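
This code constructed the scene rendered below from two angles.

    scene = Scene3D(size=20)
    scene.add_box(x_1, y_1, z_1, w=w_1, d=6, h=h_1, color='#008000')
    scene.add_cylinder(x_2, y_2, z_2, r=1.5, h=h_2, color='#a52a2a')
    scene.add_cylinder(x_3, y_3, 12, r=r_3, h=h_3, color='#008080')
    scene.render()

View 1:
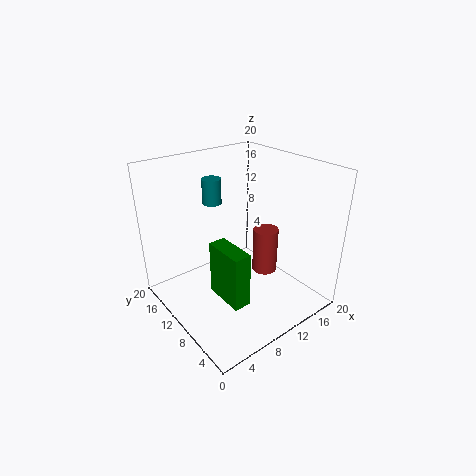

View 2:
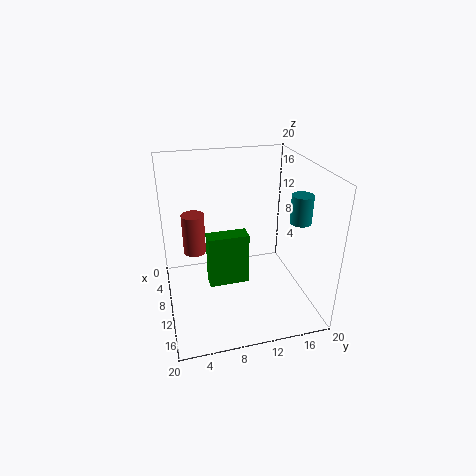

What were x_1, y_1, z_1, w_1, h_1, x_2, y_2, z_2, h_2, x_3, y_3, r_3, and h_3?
x_1 = 6.5; y_1 = 6; z_1 = 1.5; w_1 = 2.5; h_1 = 8; x_2 = 9.5; y_2 = 4; z_2 = 8.5; h_2 = 5.5; x_3 = 11.5; y_3 = 18.5; r_3 = 1.5; h_3 = 4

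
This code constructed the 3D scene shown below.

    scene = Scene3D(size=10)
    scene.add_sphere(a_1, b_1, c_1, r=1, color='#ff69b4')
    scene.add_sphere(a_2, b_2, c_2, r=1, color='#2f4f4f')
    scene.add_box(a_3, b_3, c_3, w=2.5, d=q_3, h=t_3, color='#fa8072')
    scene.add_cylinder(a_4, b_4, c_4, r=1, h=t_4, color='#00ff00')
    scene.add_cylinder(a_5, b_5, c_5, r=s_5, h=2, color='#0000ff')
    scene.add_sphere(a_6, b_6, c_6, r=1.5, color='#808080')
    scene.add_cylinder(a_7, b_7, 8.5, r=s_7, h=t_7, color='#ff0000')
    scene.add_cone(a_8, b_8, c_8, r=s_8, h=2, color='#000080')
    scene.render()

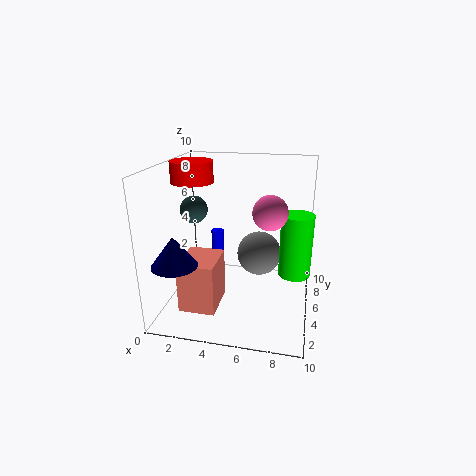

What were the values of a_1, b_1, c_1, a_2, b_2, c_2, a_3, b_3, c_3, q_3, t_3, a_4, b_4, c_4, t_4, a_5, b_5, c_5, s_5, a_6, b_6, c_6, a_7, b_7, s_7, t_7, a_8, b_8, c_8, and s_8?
a_1 = 7.5
b_1 = 2
c_1 = 8
a_2 = 1.5
b_2 = 6
c_2 = 6.5
a_3 = 1.5
b_3 = 2
c_3 = 0.5
q_3 = 3
t_3 = 3.5
a_4 = 9
b_4 = 3.5
c_4 = 3.5
t_4 = 4
a_5 = 2.5
b_5 = 8.5
c_5 = 2
s_5 = 0.5
a_6 = 6.5
b_6 = 5
c_6 = 4
a_7 = 1.5
b_7 = 6
s_7 = 1.5
t_7 = 1.5
a_8 = 1.5
b_8 = 2
c_8 = 4
s_8 = 1.5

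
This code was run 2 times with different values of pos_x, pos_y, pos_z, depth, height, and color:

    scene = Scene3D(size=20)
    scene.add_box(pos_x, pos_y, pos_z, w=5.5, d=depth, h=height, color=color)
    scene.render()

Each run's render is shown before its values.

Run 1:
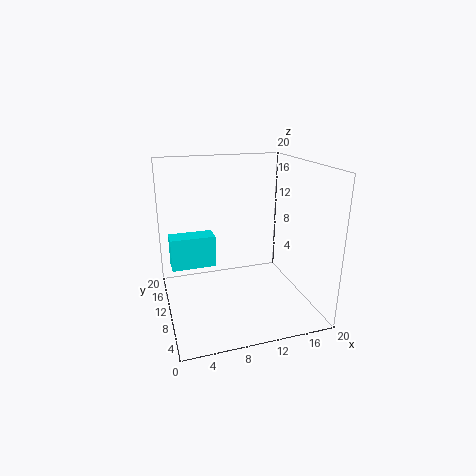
pos_x = 0.5
pos_y = 6.5
pos_z = 8
depth = 2.5
height = 4
color = 'cyan'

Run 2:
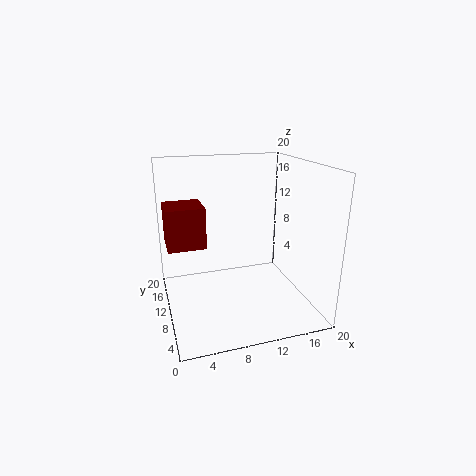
pos_x = 0.5
pos_y = 12
pos_z = 8
depth = 5.5
height = 6
color = 'maroon'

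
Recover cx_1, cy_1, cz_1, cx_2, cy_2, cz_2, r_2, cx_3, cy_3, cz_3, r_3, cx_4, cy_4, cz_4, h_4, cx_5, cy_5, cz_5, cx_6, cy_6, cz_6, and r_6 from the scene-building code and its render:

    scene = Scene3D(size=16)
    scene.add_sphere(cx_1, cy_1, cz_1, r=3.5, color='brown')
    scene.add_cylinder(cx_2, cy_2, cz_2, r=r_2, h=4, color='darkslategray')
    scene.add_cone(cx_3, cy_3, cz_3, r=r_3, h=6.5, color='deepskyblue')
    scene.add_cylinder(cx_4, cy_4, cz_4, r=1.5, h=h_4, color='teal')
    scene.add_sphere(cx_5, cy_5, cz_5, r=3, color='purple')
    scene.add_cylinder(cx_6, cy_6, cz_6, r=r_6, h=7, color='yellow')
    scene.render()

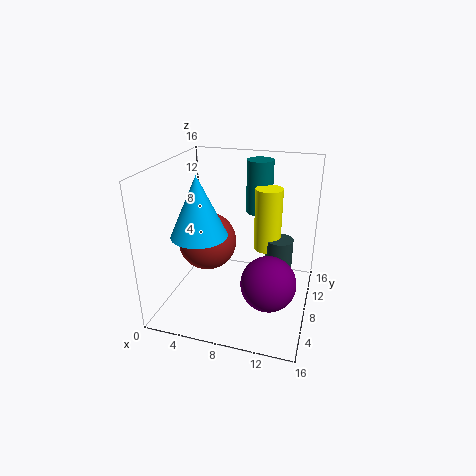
cx_1 = 3.5; cy_1 = 10; cz_1 = 6; cx_2 = 12.5; cy_2 = 9; cz_2 = 4; r_2 = 1.5; cx_3 = 4.5; cy_3 = 5.5; cz_3 = 9; r_3 = 3; cx_4 = 9.5; cy_4 = 11.5; cz_4 = 10; h_4 = 6; cx_5 = 12; cy_5 = 6; cz_5 = 4; cx_6 = 11; cy_6 = 9.5; cz_6 = 6.5; r_6 = 1.5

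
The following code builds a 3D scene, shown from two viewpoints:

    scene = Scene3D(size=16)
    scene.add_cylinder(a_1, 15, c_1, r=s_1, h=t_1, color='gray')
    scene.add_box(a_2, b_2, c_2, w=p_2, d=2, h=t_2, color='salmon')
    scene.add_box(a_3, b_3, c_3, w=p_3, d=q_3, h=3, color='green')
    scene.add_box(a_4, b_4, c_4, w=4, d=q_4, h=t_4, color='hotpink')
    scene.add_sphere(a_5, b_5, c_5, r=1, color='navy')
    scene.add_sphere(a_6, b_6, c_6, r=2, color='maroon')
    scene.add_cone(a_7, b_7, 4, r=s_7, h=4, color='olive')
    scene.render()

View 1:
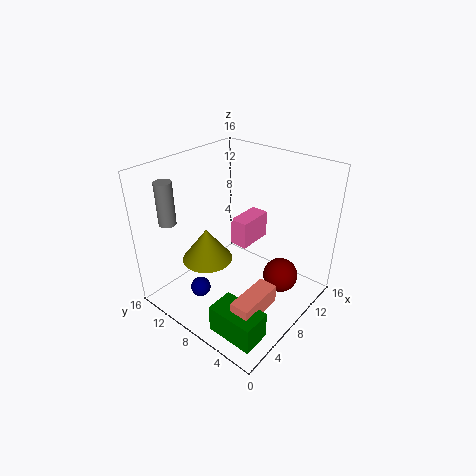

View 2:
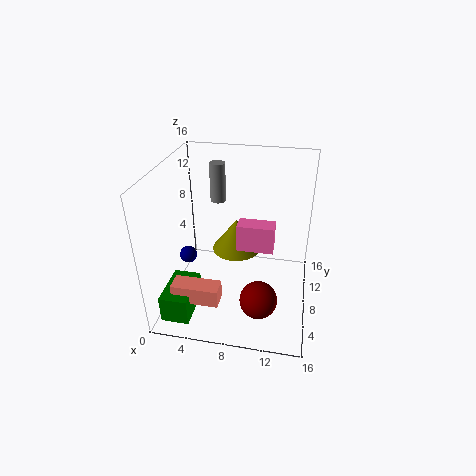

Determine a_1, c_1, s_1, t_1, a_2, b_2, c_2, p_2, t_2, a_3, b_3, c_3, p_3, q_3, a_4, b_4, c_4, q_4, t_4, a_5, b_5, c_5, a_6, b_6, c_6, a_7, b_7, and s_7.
a_1 = 4, c_1 = 9, s_1 = 1, t_1 = 5, a_2 = 2, b_2 = 2, c_2 = 3, p_2 = 5, t_2 = 2, a_3 = 1, b_3 = 1, c_3 = 1, p_3 = 3, q_3 = 5, a_4 = 8, b_4 = 7, c_4 = 7, q_4 = 2, t_4 = 3, a_5 = 2, b_5 = 8, c_5 = 5, a_6 = 11, b_6 = 4, c_6 = 3, a_7 = 7, b_7 = 12, s_7 = 3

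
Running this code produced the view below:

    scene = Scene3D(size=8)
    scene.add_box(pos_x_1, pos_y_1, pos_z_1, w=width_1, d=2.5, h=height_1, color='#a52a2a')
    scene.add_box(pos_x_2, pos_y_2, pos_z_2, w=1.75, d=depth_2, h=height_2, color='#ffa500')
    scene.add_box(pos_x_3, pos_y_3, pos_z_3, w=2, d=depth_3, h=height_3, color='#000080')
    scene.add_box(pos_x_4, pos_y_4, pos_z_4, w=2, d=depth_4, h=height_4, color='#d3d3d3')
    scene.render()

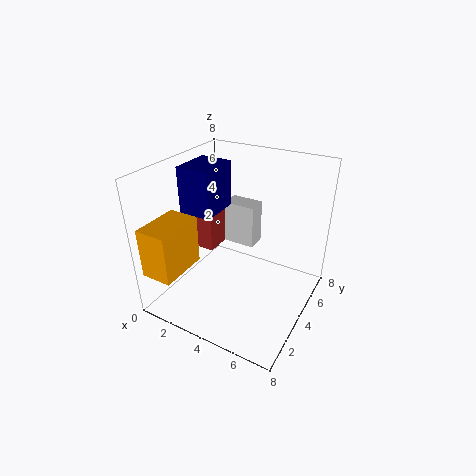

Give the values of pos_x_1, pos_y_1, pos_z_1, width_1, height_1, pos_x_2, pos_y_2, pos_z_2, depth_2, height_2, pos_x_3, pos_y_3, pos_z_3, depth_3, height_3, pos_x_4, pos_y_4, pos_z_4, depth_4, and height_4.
pos_x_1 = 0.25
pos_y_1 = 5
pos_z_1 = 1.75
width_1 = 1.25
height_1 = 3.25
pos_x_2 = 0.25
pos_y_2 = 0.25
pos_z_2 = 2.5
depth_2 = 2.75
height_2 = 2.75
pos_x_3 = 0.25
pos_y_3 = 3.75
pos_z_3 = 4.75
depth_3 = 2.5
height_3 = 2.75
pos_x_4 = 1.75
pos_y_4 = 6.25
pos_z_4 = 2
depth_4 = 1.25
height_4 = 2.75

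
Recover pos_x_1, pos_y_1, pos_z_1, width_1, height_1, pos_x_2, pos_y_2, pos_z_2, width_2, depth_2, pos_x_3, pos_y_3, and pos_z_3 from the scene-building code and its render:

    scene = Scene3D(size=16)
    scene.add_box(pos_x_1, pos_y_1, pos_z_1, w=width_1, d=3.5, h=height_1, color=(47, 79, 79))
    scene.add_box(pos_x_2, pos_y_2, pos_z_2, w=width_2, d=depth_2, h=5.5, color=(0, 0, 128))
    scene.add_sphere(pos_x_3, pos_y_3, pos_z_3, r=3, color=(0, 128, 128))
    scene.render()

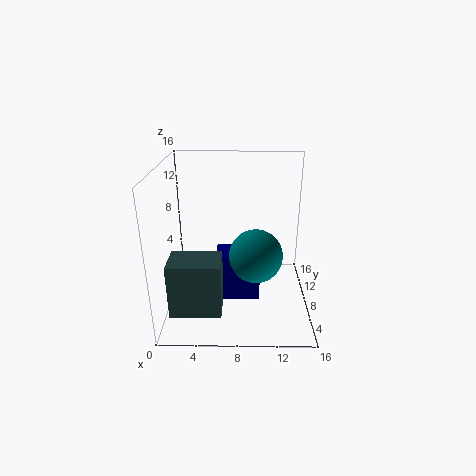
pos_x_1 = 1.5
pos_y_1 = 0.5
pos_z_1 = 3
width_1 = 5
height_1 = 5.5
pos_x_2 = 5.5
pos_y_2 = 7
pos_z_2 = 0.5
width_2 = 5
depth_2 = 3.5
pos_x_3 = 10
pos_y_3 = 7.5
pos_z_3 = 6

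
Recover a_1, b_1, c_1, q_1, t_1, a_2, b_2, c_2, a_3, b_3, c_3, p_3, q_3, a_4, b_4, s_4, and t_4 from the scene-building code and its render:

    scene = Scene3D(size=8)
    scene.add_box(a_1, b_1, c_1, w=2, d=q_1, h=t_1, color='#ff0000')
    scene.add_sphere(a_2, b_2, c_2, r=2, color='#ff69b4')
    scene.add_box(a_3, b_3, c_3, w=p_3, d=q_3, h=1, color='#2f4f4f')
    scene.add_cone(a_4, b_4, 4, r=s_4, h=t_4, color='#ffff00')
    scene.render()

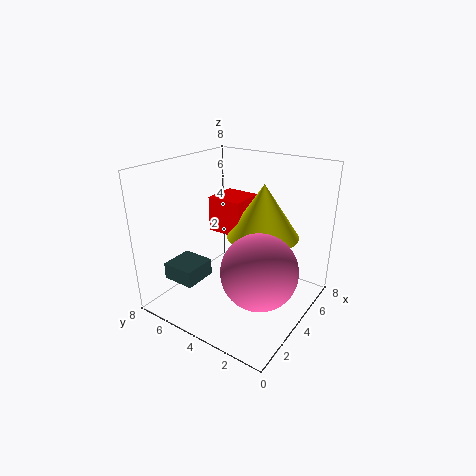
a_1 = 4; b_1 = 4; c_1 = 4; q_1 = 2; t_1 = 2; a_2 = 3; b_2 = 2; c_2 = 3; a_3 = 2; b_3 = 6; c_3 = 1; p_3 = 2; q_3 = 2; a_4 = 5; b_4 = 3; s_4 = 2; t_4 = 3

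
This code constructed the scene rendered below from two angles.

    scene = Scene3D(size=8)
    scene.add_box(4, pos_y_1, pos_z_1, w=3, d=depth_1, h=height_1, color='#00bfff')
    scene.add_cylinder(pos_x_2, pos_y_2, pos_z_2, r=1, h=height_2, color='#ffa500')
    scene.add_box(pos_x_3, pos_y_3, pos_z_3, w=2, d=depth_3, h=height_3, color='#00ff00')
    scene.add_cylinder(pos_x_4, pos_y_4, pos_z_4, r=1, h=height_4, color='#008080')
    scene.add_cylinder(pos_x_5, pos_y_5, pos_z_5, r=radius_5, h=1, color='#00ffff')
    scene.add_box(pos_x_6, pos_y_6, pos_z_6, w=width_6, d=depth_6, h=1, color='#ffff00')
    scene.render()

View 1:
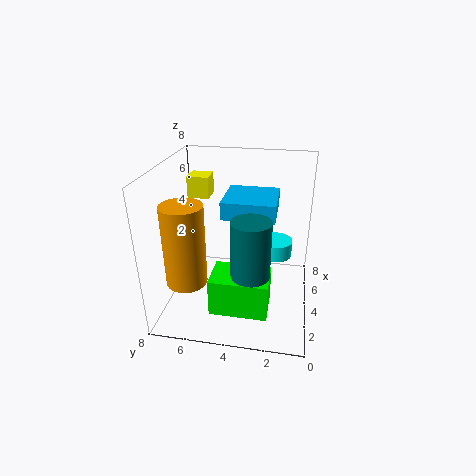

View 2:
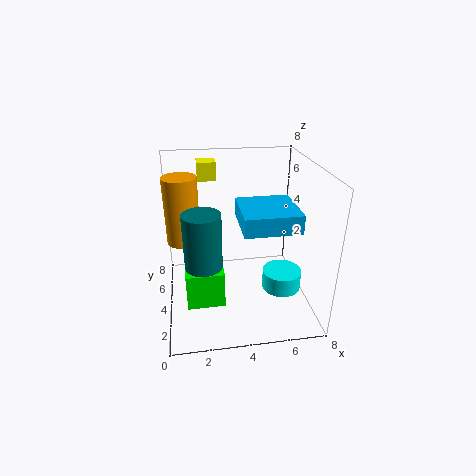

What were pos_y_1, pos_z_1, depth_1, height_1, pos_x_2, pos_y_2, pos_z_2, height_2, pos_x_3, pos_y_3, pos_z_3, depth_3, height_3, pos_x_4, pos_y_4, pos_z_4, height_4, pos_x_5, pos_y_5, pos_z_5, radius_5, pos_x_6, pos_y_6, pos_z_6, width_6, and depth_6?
pos_y_1 = 2
pos_z_1 = 5
depth_1 = 3
height_1 = 1
pos_x_2 = 1
pos_y_2 = 6
pos_z_2 = 3
height_2 = 4
pos_x_3 = 1
pos_y_3 = 2
pos_z_3 = 1
depth_3 = 3
height_3 = 2
pos_x_4 = 2
pos_y_4 = 3
pos_z_4 = 3
height_4 = 3
pos_x_5 = 6
pos_y_5 = 2
pos_z_5 = 2
radius_5 = 1
pos_x_6 = 2
pos_y_6 = 5
pos_z_6 = 7
width_6 = 1
depth_6 = 1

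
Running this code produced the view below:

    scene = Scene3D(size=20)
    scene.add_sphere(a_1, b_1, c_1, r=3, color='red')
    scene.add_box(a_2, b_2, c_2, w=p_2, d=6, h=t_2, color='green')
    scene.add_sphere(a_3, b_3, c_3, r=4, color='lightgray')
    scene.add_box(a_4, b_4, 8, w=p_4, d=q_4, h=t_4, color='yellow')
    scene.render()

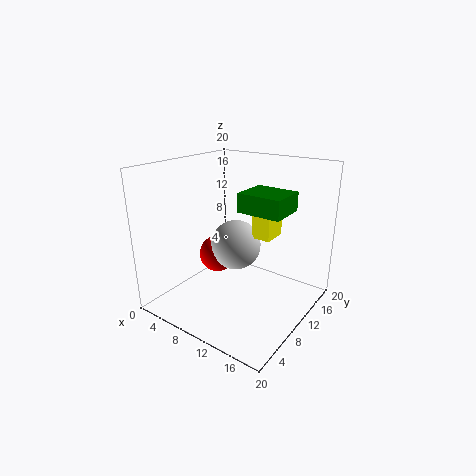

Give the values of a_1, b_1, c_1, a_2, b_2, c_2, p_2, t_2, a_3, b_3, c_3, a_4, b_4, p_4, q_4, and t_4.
a_1 = 3
b_1 = 14
c_1 = 4
a_2 = 7
b_2 = 14
c_2 = 12
p_2 = 7
t_2 = 3
a_3 = 6
b_3 = 15
c_3 = 6
a_4 = 9
b_4 = 15
p_4 = 3
q_4 = 4
t_4 = 6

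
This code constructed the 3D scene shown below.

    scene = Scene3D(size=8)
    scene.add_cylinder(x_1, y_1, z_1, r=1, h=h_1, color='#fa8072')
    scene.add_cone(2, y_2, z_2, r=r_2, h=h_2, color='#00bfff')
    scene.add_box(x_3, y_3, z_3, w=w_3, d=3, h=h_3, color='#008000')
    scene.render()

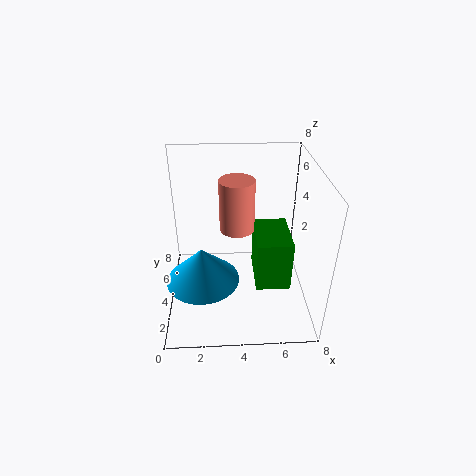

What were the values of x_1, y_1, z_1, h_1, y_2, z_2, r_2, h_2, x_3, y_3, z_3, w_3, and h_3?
x_1 = 4; y_1 = 5; z_1 = 4; h_1 = 3; y_2 = 3; z_2 = 2; r_2 = 2; h_2 = 2; x_3 = 5; y_3 = 3; z_3 = 1; w_3 = 2; h_3 = 3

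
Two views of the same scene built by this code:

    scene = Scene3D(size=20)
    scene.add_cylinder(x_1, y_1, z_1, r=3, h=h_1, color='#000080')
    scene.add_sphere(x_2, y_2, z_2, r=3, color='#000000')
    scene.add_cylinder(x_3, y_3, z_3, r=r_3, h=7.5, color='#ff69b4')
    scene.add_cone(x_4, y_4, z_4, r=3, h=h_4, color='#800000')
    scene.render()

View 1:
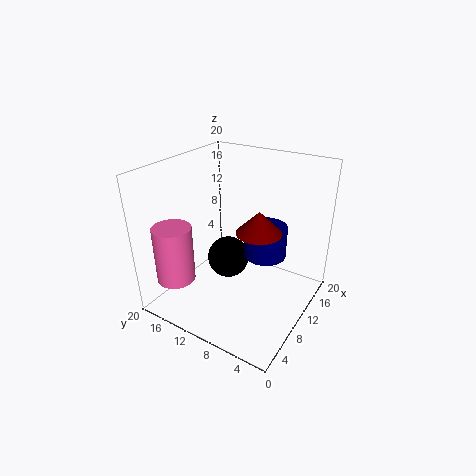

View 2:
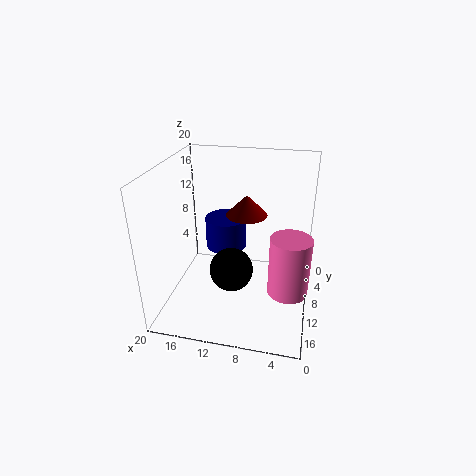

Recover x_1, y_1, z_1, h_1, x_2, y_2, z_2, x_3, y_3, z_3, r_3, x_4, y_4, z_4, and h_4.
x_1 = 12.5; y_1 = 7; z_1 = 7; h_1 = 4.5; x_2 = 10.5; y_2 = 12; z_2 = 6; x_3 = 2.5; y_3 = 15; z_3 = 6; r_3 = 2.5; x_4 = 9.5; y_4 = 6.5; z_4 = 12; h_4 = 3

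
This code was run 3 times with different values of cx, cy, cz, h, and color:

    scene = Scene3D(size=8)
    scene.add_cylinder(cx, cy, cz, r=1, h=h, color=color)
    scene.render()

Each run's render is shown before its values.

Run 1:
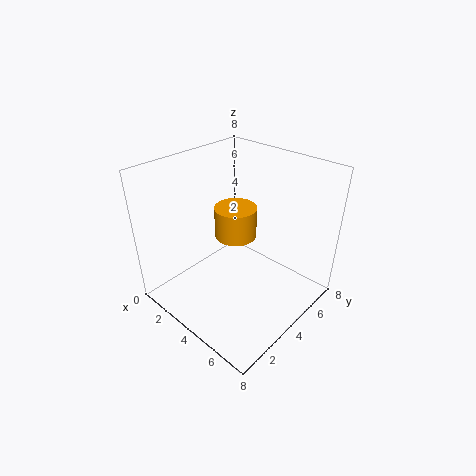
cx = 5
cy = 2.75
cz = 5.25
h = 1.5
color = 'orange'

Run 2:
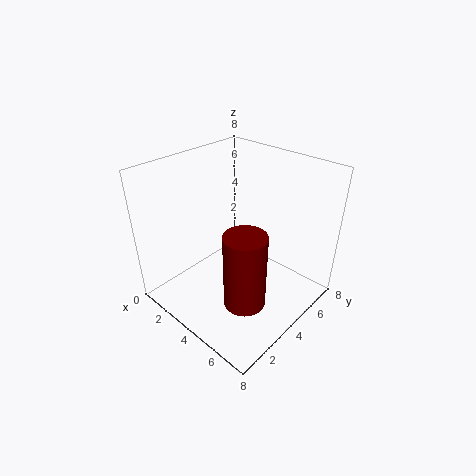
cx = 6.5
cy = 1.75
cz = 2.5
h = 3.75
color = 'maroon'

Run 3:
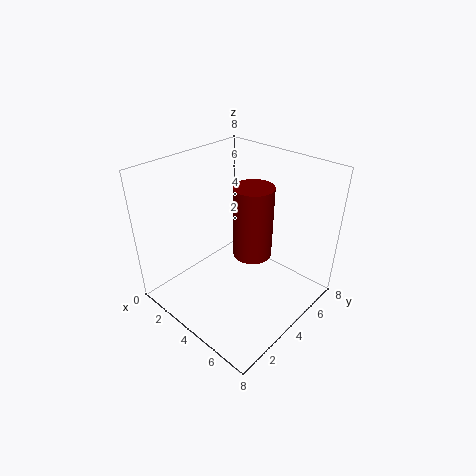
cx = 5.25
cy = 3.75
cz = 3.75
h = 3.75
color = 'maroon'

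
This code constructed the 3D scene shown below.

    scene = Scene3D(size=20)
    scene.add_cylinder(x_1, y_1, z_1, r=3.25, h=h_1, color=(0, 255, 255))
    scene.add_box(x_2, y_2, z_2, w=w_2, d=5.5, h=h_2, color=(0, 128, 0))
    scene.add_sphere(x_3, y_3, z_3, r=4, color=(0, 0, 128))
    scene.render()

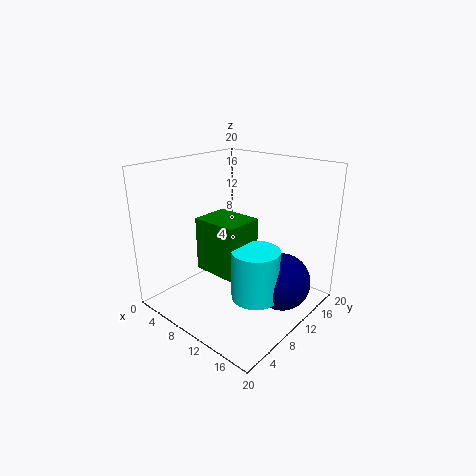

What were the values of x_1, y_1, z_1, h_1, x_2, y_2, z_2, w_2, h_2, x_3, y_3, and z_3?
x_1 = 13.75; y_1 = 9.25; z_1 = 2.5; h_1 = 7; x_2 = 4.75; y_2 = 7; z_2 = 4.75; w_2 = 6.75; h_2 = 7.75; x_3 = 15.75; y_3 = 12.75; z_3 = 4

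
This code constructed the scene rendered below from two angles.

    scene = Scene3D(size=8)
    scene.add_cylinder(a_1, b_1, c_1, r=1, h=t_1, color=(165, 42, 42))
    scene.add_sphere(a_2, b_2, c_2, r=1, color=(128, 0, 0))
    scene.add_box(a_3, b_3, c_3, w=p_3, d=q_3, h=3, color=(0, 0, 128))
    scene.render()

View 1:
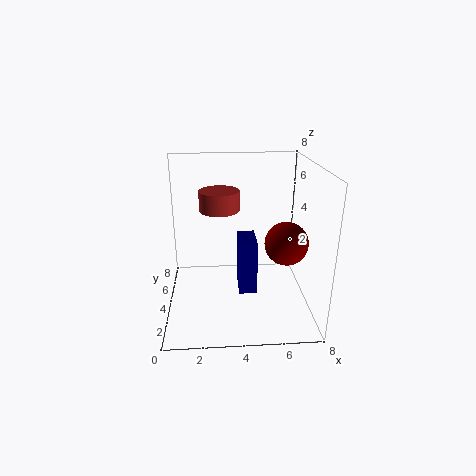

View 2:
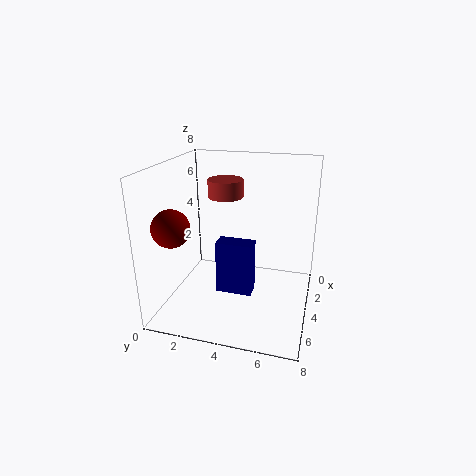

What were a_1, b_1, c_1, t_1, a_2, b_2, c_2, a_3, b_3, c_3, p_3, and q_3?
a_1 = 3
b_1 = 3
c_1 = 6
t_1 = 1
a_2 = 6
b_2 = 1
c_2 = 5
a_3 = 4
b_3 = 3
c_3 = 1
p_3 = 1
q_3 = 2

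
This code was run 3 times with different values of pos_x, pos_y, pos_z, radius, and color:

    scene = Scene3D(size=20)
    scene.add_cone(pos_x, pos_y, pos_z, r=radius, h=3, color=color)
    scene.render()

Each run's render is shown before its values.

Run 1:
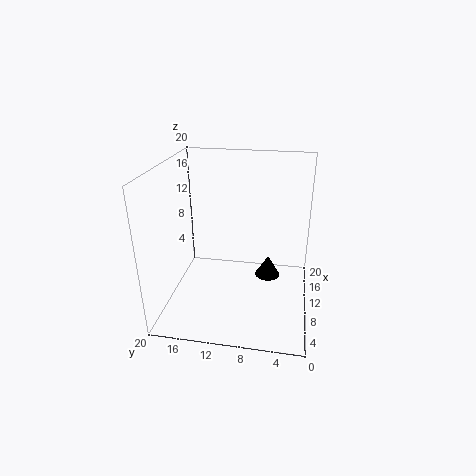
pos_x = 10.5, pos_y = 5.75, pos_z = 4.25, radius = 1.75, color = 'black'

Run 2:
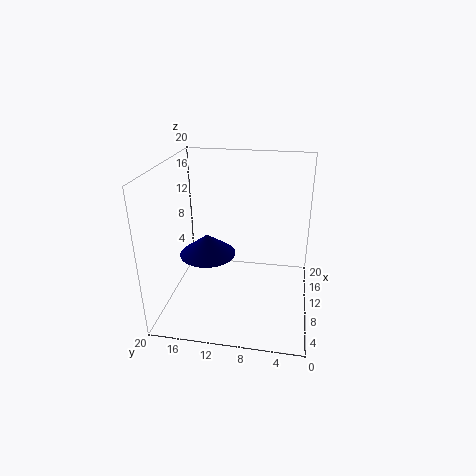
pos_x = 10.25, pos_y = 14.5, pos_z = 7, radius = 4, color = 'navy'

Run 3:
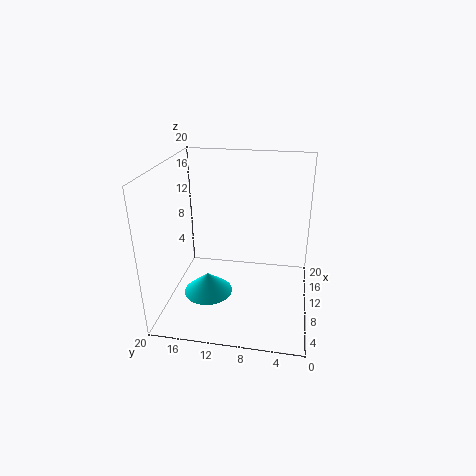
pos_x = 8.75, pos_y = 14.25, pos_z = 1.5, radius = 3.5, color = 'cyan'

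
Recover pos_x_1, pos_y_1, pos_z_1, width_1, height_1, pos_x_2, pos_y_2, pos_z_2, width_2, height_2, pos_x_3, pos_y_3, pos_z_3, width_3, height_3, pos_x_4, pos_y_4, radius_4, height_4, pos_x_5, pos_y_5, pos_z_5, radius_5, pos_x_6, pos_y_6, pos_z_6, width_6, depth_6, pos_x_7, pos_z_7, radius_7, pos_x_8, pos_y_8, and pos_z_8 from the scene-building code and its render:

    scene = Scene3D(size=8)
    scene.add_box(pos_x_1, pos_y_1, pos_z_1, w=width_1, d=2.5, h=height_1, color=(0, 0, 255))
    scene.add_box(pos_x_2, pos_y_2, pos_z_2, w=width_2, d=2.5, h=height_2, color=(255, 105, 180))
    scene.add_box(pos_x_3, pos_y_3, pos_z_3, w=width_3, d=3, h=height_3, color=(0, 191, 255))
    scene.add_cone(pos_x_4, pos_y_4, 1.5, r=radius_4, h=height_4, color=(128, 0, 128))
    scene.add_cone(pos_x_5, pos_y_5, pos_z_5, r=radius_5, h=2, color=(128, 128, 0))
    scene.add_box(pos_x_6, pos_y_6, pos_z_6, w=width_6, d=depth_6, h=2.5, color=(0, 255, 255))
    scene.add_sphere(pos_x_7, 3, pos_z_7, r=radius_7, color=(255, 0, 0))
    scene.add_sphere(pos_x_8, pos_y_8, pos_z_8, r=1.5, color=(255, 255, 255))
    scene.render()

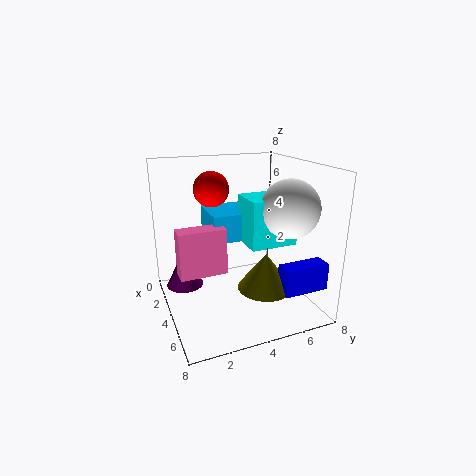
pos_x_1 = 6; pos_y_1 = 5.5; pos_z_1 = 1.5; width_1 = 1; height_1 = 1.5; pos_x_2 = 4; pos_y_2 = 0.5; pos_z_2 = 2.5; width_2 = 1; height_2 = 2.5; pos_x_3 = 2; pos_y_3 = 2.5; pos_z_3 = 4; width_3 = 2.5; height_3 = 1.5; pos_x_4 = 3.5; pos_y_4 = 1; radius_4 = 1; height_4 = 2; pos_x_5 = 5.5; pos_y_5 = 5; pos_z_5 = 1.5; radius_5 = 1.5; pos_x_6 = 4; pos_y_6 = 4; pos_z_6 = 4; width_6 = 2; depth_6 = 2.5; pos_x_7 = 2.5; pos_z_7 = 6.5; radius_7 = 1; pos_x_8 = 6; pos_y_8 = 6; pos_z_8 = 6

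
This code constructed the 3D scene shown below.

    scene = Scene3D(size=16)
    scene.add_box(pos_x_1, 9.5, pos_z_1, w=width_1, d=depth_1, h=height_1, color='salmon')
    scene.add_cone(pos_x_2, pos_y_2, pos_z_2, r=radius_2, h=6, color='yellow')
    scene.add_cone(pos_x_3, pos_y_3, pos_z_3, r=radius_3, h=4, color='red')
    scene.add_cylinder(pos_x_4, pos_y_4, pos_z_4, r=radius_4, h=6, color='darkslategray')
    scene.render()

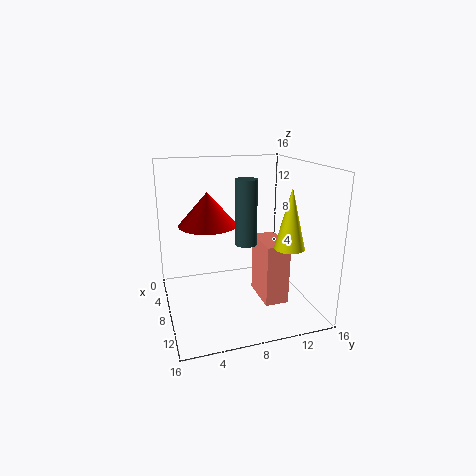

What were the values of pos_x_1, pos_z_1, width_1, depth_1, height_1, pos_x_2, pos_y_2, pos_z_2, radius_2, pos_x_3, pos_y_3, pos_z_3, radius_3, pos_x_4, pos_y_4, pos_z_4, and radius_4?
pos_x_1 = 8.5
pos_z_1 = 2
width_1 = 4.5
depth_1 = 2.5
height_1 = 6.5
pos_x_2 = 13.5
pos_y_2 = 11.5
pos_z_2 = 8.5
radius_2 = 1.5
pos_x_3 = 4
pos_y_3 = 5.5
pos_z_3 = 8.5
radius_3 = 3.5
pos_x_4 = 13.5
pos_y_4 = 7
pos_z_4 = 9.5
radius_4 = 1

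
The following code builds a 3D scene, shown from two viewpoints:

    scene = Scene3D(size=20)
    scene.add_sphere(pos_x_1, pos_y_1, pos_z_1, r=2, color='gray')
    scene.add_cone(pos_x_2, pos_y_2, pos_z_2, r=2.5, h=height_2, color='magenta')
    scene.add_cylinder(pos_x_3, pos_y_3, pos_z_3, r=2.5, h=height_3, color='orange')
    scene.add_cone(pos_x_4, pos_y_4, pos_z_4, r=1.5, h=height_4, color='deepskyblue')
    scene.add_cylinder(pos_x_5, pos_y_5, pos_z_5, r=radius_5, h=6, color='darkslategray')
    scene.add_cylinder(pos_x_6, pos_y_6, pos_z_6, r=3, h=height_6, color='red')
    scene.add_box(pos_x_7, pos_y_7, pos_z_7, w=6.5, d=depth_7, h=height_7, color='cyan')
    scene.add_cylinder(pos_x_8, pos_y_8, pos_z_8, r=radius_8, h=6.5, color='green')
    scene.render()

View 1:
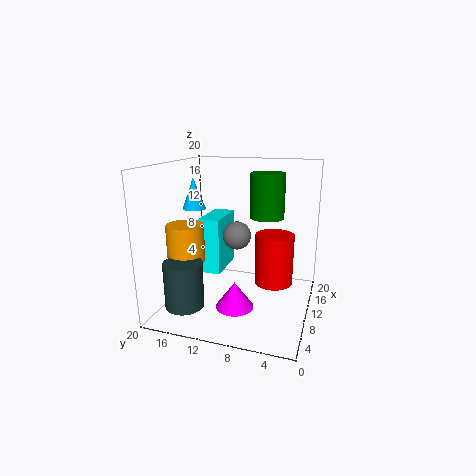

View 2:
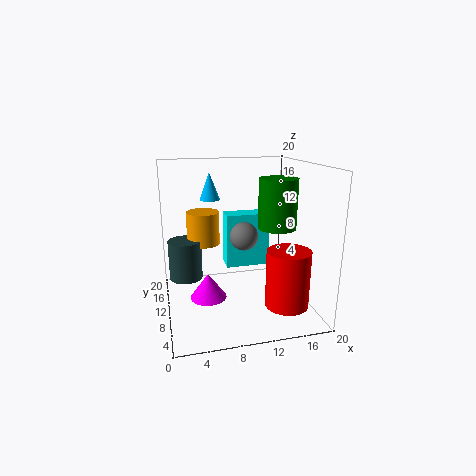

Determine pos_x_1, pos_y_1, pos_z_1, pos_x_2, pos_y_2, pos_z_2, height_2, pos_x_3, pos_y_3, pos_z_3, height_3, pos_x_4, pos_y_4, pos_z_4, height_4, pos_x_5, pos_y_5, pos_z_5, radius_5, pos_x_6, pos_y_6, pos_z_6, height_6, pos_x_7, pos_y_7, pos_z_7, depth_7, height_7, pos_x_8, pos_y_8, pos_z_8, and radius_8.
pos_x_1 = 11, pos_y_1 = 10.5, pos_z_1 = 10, pos_x_2 = 5.5, pos_y_2 = 9, pos_z_2 = 2, height_2 = 3.5, pos_x_3 = 6, pos_y_3 = 16, pos_z_3 = 7.5, height_3 = 5, pos_x_4 = 7, pos_y_4 = 15, pos_z_4 = 14.5, height_4 = 4, pos_x_5 = 3, pos_y_5 = 15, pos_z_5 = 2.5, radius_5 = 2.5, pos_x_6 = 16, pos_y_6 = 6, pos_z_6 = 1, height_6 = 8, pos_x_7 = 9, pos_y_7 = 12.5, pos_z_7 = 4.5, depth_7 = 3, height_7 = 8, pos_x_8 = 14.5, pos_y_8 = 7, pos_z_8 = 12, radius_8 = 2.5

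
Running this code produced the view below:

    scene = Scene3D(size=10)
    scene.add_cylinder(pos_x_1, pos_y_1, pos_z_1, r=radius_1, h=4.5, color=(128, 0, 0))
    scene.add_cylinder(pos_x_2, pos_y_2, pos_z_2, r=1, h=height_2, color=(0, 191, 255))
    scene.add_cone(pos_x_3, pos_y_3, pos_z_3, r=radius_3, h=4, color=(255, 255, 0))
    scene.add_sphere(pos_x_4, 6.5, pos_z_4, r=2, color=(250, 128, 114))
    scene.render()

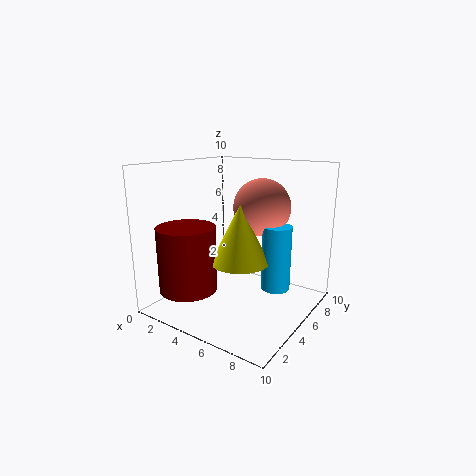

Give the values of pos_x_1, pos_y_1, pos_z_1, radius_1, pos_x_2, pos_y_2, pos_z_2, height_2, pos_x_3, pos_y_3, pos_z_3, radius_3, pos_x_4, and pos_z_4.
pos_x_1 = 2.5; pos_y_1 = 2.5; pos_z_1 = 1.5; radius_1 = 2; pos_x_2 = 7.5; pos_y_2 = 6; pos_z_2 = 1.5; height_2 = 4.5; pos_x_3 = 5.5; pos_y_3 = 4.5; pos_z_3 = 3.5; radius_3 = 2; pos_x_4 = 6; pos_z_4 = 7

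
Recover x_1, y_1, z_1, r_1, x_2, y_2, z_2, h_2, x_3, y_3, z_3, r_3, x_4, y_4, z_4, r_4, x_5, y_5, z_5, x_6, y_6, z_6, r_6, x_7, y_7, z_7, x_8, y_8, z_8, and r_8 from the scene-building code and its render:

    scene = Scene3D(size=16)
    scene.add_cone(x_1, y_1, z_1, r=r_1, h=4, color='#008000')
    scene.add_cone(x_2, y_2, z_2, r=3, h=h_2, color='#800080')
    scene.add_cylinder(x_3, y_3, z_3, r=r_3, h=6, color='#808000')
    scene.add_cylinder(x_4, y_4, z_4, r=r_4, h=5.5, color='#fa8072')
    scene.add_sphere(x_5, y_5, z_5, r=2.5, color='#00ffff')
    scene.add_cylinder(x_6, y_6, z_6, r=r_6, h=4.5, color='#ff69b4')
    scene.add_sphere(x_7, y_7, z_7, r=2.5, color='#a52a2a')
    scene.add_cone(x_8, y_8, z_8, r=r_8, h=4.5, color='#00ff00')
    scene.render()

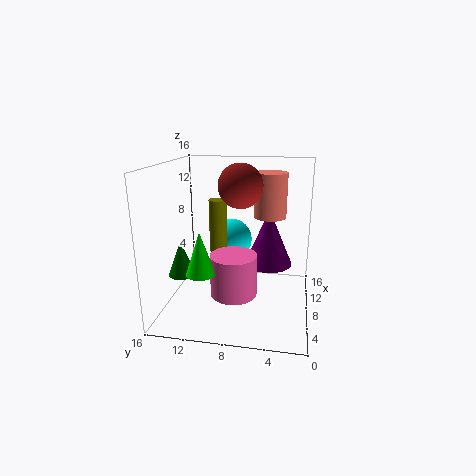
x_1 = 6
y_1 = 14
z_1 = 4
r_1 = 1.5
x_2 = 13
y_2 = 5
z_2 = 3
h_2 = 7
x_3 = 9
y_3 = 10.5
z_3 = 6
r_3 = 1
x_4 = 13.5
y_4 = 5
z_4 = 9
r_4 = 2
x_5 = 11.5
y_5 = 9.5
z_5 = 6.5
x_6 = 5.5
y_6 = 8
z_6 = 2.5
r_6 = 2.5
x_7 = 9.5
y_7 = 8
z_7 = 13.5
x_8 = 3.5
y_8 = 11
z_8 = 5.5
r_8 = 1.5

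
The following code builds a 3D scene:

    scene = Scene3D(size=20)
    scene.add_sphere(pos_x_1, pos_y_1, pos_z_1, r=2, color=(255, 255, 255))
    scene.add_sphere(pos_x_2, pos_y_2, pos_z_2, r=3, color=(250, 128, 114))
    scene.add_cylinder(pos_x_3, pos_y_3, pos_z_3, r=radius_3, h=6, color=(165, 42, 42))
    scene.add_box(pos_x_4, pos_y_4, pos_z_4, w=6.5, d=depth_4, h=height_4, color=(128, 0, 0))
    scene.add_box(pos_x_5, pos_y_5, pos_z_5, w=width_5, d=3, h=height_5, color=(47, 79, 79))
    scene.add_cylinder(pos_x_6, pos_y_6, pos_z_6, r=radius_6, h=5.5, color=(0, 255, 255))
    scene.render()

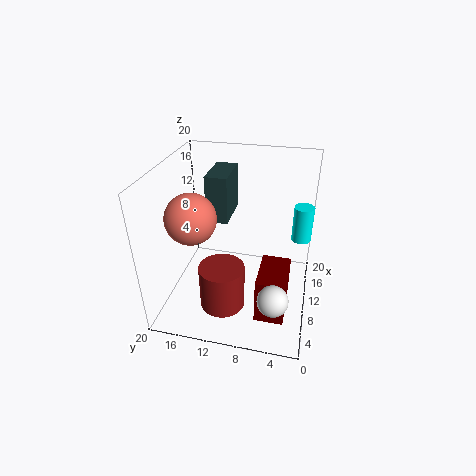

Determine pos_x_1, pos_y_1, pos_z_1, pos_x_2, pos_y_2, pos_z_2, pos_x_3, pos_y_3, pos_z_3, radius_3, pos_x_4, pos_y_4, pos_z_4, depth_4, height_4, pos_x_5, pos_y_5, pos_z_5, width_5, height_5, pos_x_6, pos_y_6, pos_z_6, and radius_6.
pos_x_1 = 3.5
pos_y_1 = 4
pos_z_1 = 5.5
pos_x_2 = 3.5
pos_y_2 = 14
pos_z_2 = 16
pos_x_3 = 5
pos_y_3 = 11
pos_z_3 = 2.5
radius_3 = 3
pos_x_4 = 4.5
pos_y_4 = 2.5
pos_z_4 = 0.5
depth_4 = 4
height_4 = 6.5
pos_x_5 = 10
pos_y_5 = 11.5
pos_z_5 = 12
width_5 = 6
height_5 = 6.5
pos_x_6 = 16.5
pos_y_6 = 1.5
pos_z_6 = 7
radius_6 = 1.5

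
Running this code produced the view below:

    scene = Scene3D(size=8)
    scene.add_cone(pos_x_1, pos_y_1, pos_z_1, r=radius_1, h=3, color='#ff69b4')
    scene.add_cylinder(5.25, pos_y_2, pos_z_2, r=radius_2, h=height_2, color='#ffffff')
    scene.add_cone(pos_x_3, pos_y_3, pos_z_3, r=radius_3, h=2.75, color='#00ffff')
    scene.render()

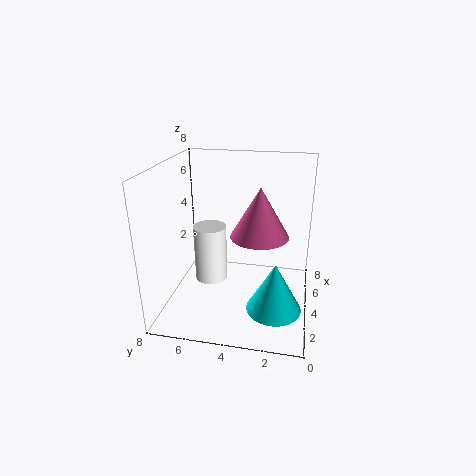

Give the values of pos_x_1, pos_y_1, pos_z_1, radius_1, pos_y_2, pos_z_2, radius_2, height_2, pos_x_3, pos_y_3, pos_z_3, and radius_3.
pos_x_1 = 5.5
pos_y_1 = 3
pos_z_1 = 3.5
radius_1 = 1.75
pos_y_2 = 6
pos_z_2 = 0.5
radius_2 = 1
height_2 = 3.5
pos_x_3 = 2.75
pos_y_3 = 1.75
pos_z_3 = 0.5
radius_3 = 1.5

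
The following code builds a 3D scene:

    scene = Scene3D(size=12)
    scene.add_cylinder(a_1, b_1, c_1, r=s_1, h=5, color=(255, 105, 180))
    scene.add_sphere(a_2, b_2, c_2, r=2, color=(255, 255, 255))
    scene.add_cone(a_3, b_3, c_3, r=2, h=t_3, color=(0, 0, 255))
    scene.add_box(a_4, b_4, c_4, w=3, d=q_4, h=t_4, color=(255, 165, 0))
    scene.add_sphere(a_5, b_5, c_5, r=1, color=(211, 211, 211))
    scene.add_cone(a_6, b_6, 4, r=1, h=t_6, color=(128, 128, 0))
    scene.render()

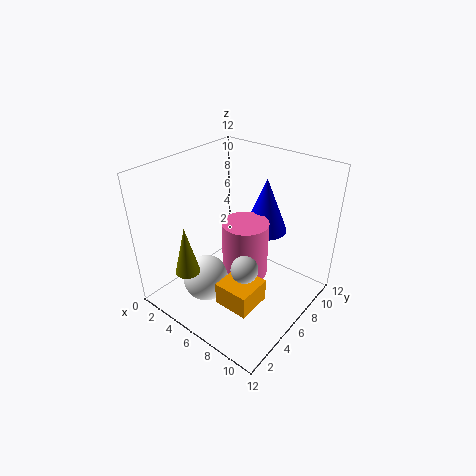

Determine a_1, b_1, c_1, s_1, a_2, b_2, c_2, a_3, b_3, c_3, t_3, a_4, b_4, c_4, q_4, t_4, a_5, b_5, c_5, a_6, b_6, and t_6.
a_1 = 6; b_1 = 7; c_1 = 2; s_1 = 2; a_2 = 4; b_2 = 4; c_2 = 2; a_3 = 6; b_3 = 10; c_3 = 5; t_3 = 5; a_4 = 6; b_4 = 3; c_4 = 1; q_4 = 3; t_4 = 2; a_5 = 9; b_5 = 3; c_5 = 6; a_6 = 4; b_6 = 2; t_6 = 4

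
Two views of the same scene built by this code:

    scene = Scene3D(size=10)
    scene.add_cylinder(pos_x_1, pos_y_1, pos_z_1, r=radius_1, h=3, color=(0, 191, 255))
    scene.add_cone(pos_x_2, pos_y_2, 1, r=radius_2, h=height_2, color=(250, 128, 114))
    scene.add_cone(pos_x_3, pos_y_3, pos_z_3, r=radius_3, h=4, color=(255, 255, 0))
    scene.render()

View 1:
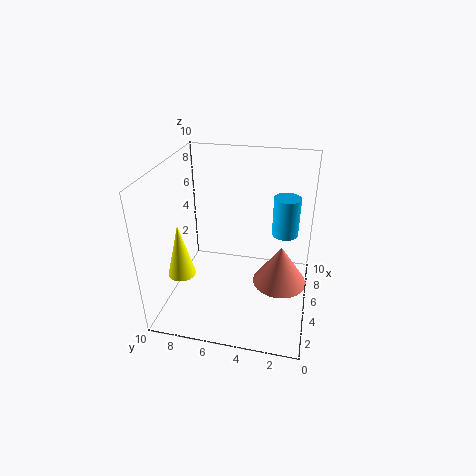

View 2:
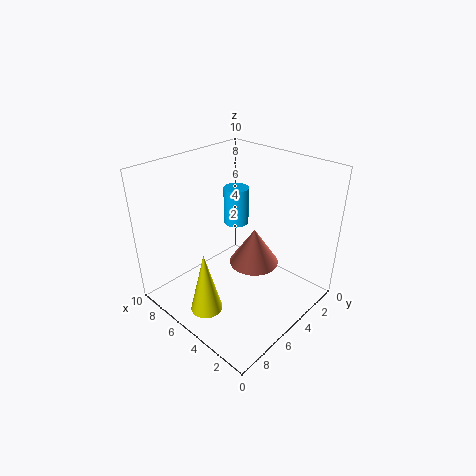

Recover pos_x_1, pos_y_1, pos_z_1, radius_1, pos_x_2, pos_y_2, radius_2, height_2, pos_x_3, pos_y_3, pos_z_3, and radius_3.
pos_x_1 = 8; pos_y_1 = 2; pos_z_1 = 4; radius_1 = 1; pos_x_2 = 6; pos_y_2 = 2; radius_2 = 2; height_2 = 3; pos_x_3 = 4; pos_y_3 = 9; pos_z_3 = 2; radius_3 = 1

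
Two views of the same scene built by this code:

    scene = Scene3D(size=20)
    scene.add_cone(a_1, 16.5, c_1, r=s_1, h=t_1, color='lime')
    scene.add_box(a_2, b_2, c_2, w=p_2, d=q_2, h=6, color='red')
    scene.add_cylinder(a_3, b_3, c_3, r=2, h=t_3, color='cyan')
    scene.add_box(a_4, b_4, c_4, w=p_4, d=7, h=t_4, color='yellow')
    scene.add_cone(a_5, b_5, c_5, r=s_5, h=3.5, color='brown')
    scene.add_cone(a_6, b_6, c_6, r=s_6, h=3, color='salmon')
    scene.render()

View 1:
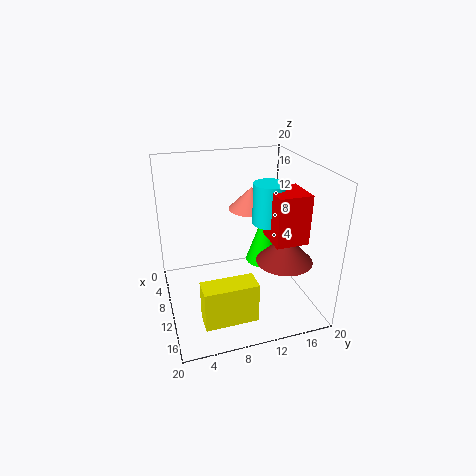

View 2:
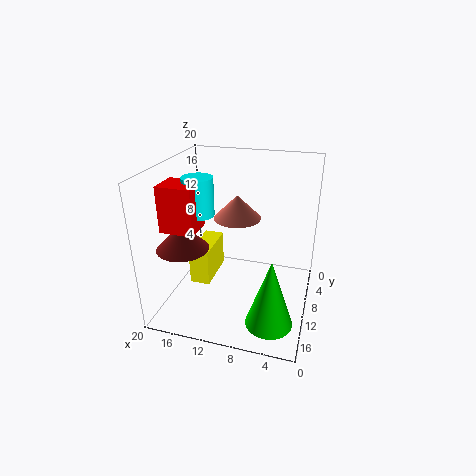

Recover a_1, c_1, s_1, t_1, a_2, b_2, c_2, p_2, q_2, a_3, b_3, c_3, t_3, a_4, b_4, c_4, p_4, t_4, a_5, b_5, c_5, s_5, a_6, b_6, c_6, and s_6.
a_1 = 4
c_1 = 2
s_1 = 3
t_1 = 9
a_2 = 14
b_2 = 12
c_2 = 12.5
p_2 = 4.5
q_2 = 4
a_3 = 14.5
b_3 = 12.5
c_3 = 14
t_3 = 5
a_4 = 14.5
b_4 = 3.5
c_4 = 1.5
p_4 = 3
t_4 = 5.5
a_5 = 16.5
b_5 = 14
c_5 = 9.5
s_5 = 3.5
a_6 = 9.5
b_6 = 12
c_6 = 14
s_6 = 3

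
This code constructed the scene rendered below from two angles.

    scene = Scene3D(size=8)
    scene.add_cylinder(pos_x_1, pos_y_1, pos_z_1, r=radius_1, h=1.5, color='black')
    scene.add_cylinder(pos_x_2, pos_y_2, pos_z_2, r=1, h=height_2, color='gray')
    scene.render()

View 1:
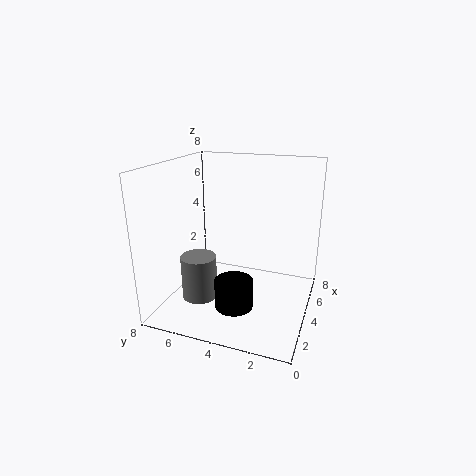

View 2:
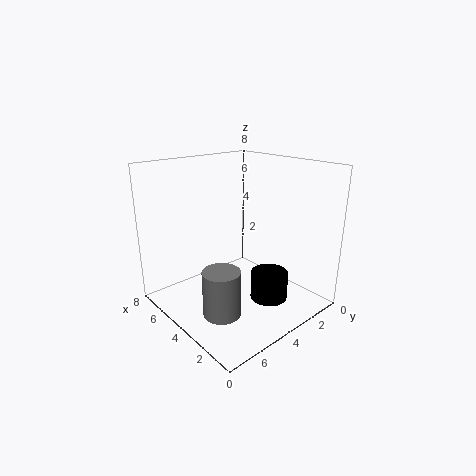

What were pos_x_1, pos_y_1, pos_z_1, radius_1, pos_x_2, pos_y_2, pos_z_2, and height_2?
pos_x_1 = 2; pos_y_1 = 3.5; pos_z_1 = 1; radius_1 = 1; pos_x_2 = 3; pos_y_2 = 6; pos_z_2 = 0.5; height_2 = 2.5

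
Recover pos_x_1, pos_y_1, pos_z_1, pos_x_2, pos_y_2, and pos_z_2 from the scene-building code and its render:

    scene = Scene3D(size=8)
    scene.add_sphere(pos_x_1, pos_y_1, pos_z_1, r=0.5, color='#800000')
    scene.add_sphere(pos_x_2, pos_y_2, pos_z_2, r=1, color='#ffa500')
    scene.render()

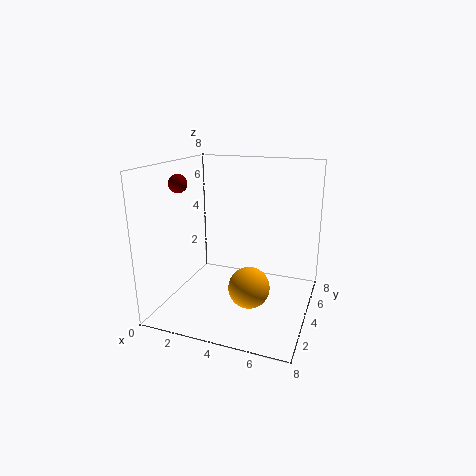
pos_x_1 = 1
pos_y_1 = 3
pos_z_1 = 7
pos_x_2 = 5.5
pos_y_2 = 1.5
pos_z_2 = 2.5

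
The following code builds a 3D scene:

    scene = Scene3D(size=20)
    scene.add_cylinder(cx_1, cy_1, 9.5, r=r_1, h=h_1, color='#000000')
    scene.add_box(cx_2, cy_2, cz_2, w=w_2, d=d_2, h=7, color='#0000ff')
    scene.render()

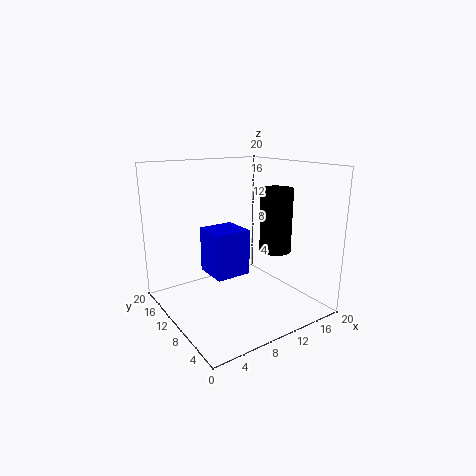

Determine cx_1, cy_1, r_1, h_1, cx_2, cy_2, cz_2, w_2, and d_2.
cx_1 = 12
cy_1 = 4.5
r_1 = 2
h_1 = 8
cx_2 = 8
cy_2 = 12
cz_2 = 3
w_2 = 5.5
d_2 = 5.5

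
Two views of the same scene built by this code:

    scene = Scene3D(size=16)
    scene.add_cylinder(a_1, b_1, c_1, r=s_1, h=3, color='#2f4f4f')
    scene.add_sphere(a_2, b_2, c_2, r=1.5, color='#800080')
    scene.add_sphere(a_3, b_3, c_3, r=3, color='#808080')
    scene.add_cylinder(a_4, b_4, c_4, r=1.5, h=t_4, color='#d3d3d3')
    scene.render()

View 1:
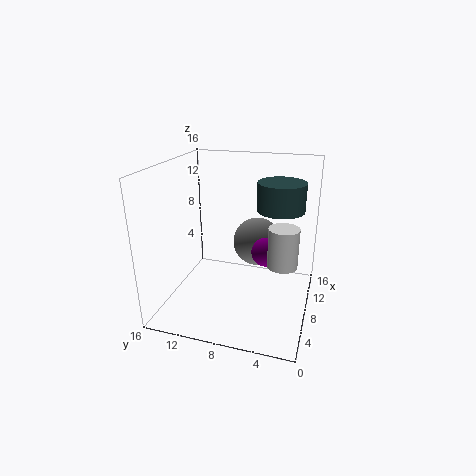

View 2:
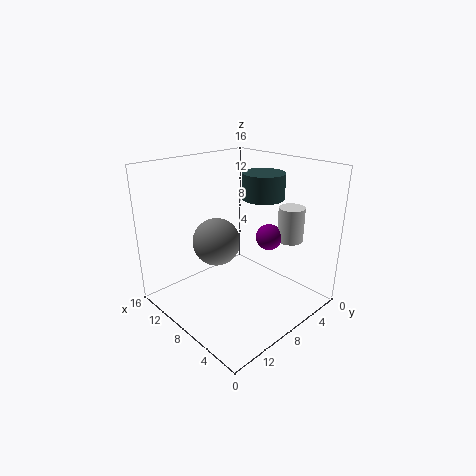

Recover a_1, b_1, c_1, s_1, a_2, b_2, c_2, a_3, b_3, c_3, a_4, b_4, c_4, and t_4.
a_1 = 8.5; b_1 = 3.5; c_1 = 11.5; s_1 = 2.5; a_2 = 6.5; b_2 = 4.5; c_2 = 7.5; a_3 = 13; b_3 = 7; c_3 = 5.5; a_4 = 5; b_4 = 2.5; c_4 = 7; t_4 = 4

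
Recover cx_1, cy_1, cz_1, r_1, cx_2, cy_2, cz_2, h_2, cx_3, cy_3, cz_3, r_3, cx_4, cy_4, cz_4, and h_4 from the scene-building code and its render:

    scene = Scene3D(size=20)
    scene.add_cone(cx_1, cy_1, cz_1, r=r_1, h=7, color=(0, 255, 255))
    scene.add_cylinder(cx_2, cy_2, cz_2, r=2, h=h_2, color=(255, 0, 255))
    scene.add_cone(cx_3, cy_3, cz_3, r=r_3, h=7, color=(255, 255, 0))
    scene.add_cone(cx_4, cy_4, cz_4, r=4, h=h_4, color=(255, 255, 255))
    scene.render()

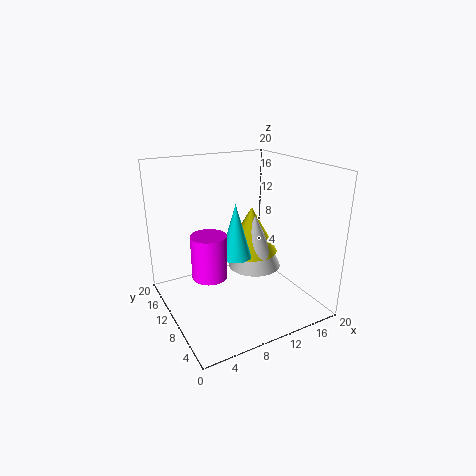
cx_1 = 8; cy_1 = 7; cz_1 = 9; r_1 = 2; cx_2 = 3; cy_2 = 4; cz_2 = 9; h_2 = 5; cx_3 = 14; cy_3 = 13; cz_3 = 6; r_3 = 4; cx_4 = 14; cy_4 = 12; cz_4 = 4; h_4 = 8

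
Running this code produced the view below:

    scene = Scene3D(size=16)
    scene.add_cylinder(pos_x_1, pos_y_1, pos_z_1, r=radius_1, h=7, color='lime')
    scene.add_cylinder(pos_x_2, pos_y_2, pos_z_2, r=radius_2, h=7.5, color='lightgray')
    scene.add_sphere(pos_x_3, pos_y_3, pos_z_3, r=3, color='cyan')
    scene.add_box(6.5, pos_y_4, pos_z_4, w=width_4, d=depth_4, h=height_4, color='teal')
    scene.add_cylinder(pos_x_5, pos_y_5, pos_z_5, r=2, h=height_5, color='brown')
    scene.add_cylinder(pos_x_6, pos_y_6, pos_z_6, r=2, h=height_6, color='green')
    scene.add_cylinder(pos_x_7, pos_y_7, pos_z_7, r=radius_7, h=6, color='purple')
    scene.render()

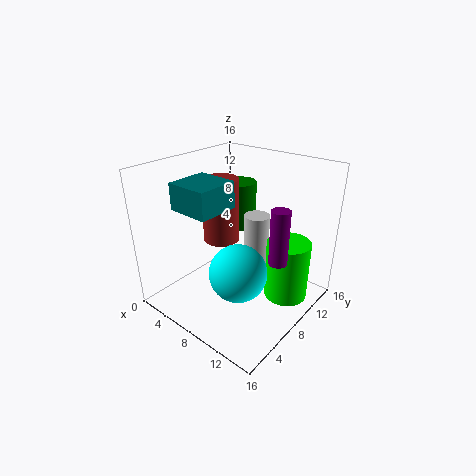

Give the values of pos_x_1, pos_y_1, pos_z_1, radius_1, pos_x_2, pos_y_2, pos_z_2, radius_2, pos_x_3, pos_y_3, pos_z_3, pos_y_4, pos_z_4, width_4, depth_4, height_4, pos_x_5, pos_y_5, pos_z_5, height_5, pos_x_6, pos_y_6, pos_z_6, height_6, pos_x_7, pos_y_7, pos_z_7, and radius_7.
pos_x_1 = 12.5, pos_y_1 = 11.5, pos_z_1 = 0.5, radius_1 = 2.5, pos_x_2 = 8, pos_y_2 = 11.5, pos_z_2 = 2, radius_2 = 1.5, pos_x_3 = 10.5, pos_y_3 = 5, pos_z_3 = 6, pos_y_4 = 0.5, pos_z_4 = 13.5, width_4 = 4, depth_4 = 4, height_4 = 2.5, pos_x_5 = 6, pos_y_5 = 7.5, pos_z_5 = 7.5, height_5 = 7, pos_x_6 = 3.5, pos_y_6 = 14, pos_z_6 = 6, height_6 = 6, pos_x_7 = 13, pos_y_7 = 8.5, pos_z_7 = 6.5, radius_7 = 1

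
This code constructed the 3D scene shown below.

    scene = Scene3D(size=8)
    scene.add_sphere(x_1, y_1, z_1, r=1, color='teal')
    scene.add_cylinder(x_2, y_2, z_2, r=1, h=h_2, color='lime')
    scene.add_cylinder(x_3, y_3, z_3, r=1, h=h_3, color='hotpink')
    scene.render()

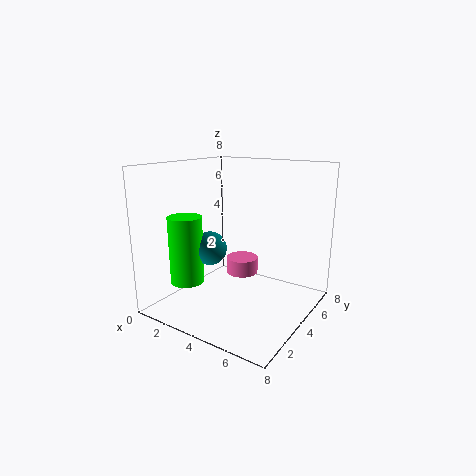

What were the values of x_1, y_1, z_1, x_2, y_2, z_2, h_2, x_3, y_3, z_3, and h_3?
x_1 = 2
y_1 = 4
z_1 = 3
x_2 = 1
y_2 = 3
z_2 = 1
h_2 = 4
x_3 = 3
y_3 = 6
z_3 = 1
h_3 = 1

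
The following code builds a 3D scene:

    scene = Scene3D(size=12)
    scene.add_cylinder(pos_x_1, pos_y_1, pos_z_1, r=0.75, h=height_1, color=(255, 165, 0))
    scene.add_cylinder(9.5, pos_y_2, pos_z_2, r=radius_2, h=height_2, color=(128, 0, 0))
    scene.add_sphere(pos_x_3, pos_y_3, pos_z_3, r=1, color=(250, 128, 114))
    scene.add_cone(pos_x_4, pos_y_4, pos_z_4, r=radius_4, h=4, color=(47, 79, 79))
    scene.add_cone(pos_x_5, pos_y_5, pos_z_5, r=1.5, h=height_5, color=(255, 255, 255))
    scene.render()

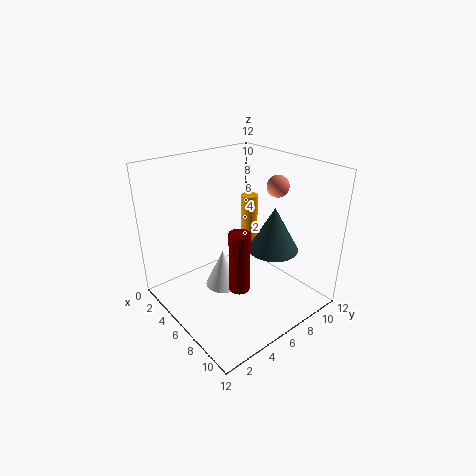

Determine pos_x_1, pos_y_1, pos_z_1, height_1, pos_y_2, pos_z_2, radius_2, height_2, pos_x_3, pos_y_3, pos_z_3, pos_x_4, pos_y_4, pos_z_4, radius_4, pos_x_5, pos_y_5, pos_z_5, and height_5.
pos_x_1 = 4
pos_y_1 = 9
pos_z_1 = 4
height_1 = 4.5
pos_y_2 = 3.25
pos_z_2 = 4.25
radius_2 = 0.75
height_2 = 4.5
pos_x_3 = 5.5
pos_y_3 = 11
pos_z_3 = 9.25
pos_x_4 = 6.75
pos_y_4 = 9.5
pos_z_4 = 4
radius_4 = 2.25
pos_x_5 = 5.5
pos_y_5 = 4.75
pos_z_5 = 1.75
height_5 = 3.25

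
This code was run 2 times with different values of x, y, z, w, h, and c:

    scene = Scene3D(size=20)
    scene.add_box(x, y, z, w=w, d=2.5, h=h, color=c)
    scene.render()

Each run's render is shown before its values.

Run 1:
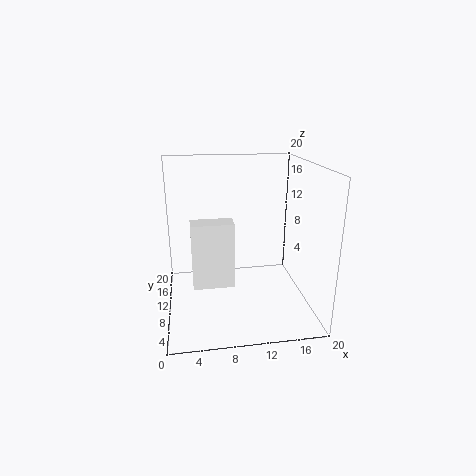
x = 3.5, y = 3, z = 6.5, w = 5, h = 8, c = 'white'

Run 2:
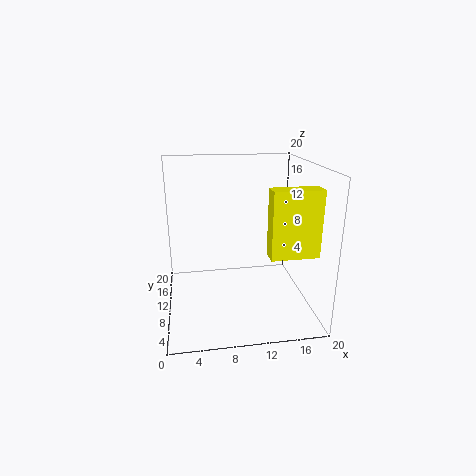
x = 13.5, y = 5, z = 8.5, w = 6.5, h = 9, c = 'yellow'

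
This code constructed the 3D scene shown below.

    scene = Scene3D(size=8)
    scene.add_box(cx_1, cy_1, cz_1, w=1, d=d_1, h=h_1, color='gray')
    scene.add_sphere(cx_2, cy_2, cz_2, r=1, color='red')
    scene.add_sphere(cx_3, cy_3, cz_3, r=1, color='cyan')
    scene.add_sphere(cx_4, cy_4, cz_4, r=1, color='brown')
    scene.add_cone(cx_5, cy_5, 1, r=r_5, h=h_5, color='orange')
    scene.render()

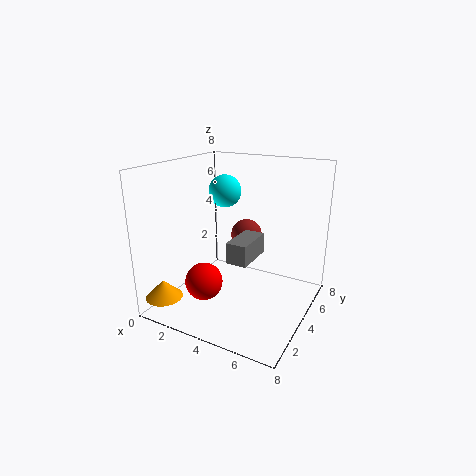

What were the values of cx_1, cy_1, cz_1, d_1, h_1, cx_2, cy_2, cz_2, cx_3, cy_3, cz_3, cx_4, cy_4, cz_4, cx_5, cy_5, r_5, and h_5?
cx_1 = 5; cy_1 = 1; cz_1 = 4; d_1 = 2; h_1 = 1; cx_2 = 3; cy_2 = 2; cz_2 = 2; cx_3 = 2; cy_3 = 6; cz_3 = 6; cx_4 = 3; cy_4 = 7; cz_4 = 3; cx_5 = 1; cy_5 = 1; r_5 = 1; h_5 = 1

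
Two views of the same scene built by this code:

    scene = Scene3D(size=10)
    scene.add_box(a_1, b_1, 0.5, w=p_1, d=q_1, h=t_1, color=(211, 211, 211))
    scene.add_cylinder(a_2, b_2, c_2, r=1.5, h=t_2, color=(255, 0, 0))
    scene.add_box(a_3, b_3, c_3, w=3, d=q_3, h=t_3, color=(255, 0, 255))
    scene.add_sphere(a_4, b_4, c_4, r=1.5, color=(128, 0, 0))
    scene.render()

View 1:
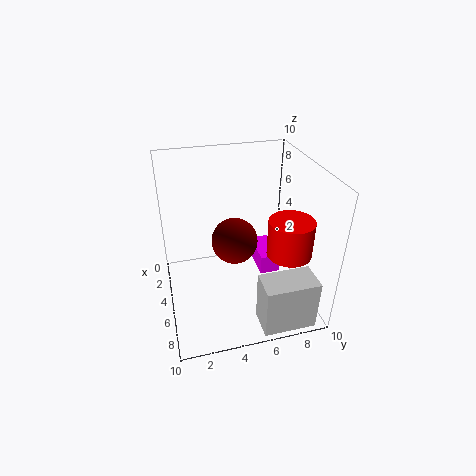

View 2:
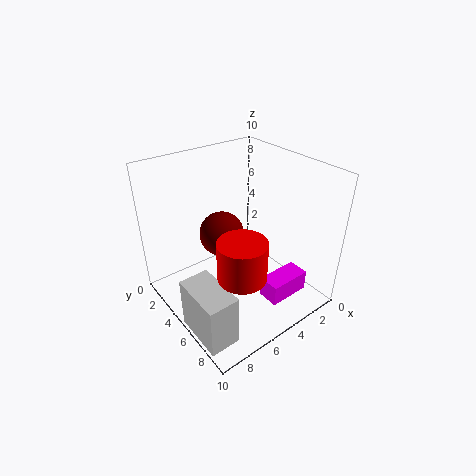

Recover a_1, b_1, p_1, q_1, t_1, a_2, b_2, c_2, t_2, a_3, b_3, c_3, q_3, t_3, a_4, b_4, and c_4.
a_1 = 8, b_1 = 5.5, p_1 = 2, q_1 = 3.5, t_1 = 3.5, a_2 = 7, b_2 = 8, c_2 = 4.5, t_2 = 2.5, a_3 = 1.5, b_3 = 7, c_3 = 1, q_3 = 1.5, t_3 = 1.5, a_4 = 6, b_4 = 4.5, c_4 = 5.5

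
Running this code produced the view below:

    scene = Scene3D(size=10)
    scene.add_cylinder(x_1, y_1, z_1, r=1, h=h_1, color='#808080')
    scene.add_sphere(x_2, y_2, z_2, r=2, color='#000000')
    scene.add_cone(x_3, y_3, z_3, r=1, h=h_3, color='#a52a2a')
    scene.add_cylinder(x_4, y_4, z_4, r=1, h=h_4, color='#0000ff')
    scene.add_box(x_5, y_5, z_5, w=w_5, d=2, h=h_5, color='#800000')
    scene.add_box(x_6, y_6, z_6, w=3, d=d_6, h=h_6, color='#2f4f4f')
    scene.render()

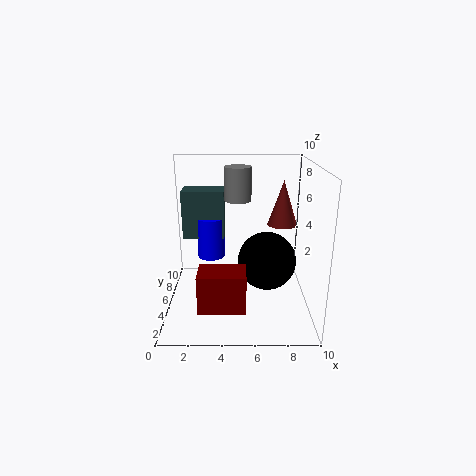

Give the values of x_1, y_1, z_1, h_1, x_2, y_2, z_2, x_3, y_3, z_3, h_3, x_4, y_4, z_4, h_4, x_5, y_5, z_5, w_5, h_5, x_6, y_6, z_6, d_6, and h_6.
x_1 = 5; y_1 = 7.5; z_1 = 7; h_1 = 2.5; x_2 = 7; y_2 = 4.5; z_2 = 3.5; x_3 = 8; y_3 = 5; z_3 = 6; h_3 = 3; x_4 = 3; y_4 = 6.5; z_4 = 3; h_4 = 3; x_5 = 2.5; y_5 = 1; z_5 = 1.5; w_5 = 3; h_5 = 2.5; x_6 = 1; y_6 = 6; z_6 = 4.5; d_6 = 2; h_6 = 3.5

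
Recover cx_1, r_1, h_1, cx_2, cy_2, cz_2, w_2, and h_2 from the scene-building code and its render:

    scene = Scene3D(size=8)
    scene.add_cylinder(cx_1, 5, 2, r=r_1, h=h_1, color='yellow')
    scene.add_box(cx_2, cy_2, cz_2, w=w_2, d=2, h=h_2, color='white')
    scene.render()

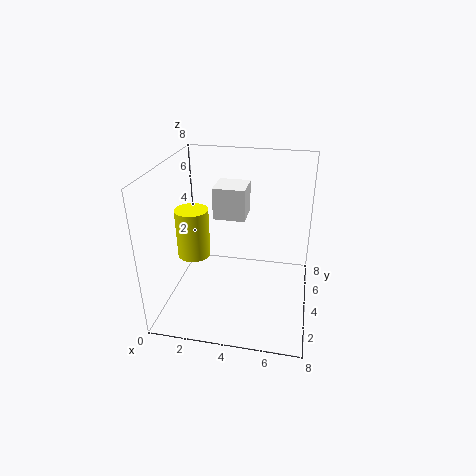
cx_1 = 1; r_1 = 1; h_1 = 3; cx_2 = 2; cy_2 = 6; cz_2 = 4; w_2 = 2; h_2 = 2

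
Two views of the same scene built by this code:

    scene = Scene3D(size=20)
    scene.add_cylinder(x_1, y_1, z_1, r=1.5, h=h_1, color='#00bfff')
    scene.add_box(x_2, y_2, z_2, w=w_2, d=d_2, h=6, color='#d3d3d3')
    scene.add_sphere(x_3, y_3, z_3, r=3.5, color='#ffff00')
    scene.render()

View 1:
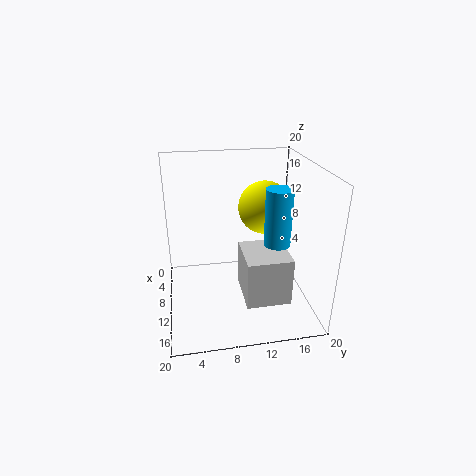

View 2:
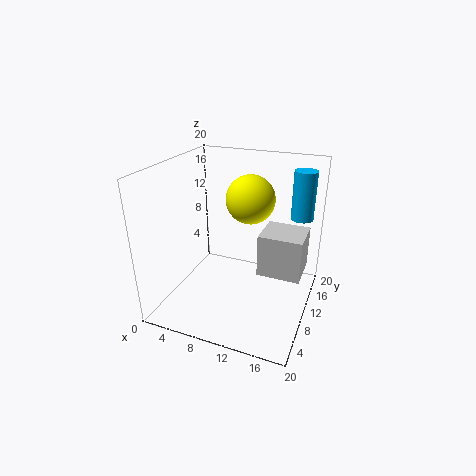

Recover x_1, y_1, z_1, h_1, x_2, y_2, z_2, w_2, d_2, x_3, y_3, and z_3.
x_1 = 18, y_1 = 13, z_1 = 13, h_1 = 6.5, x_2 = 13, y_2 = 9.5, z_2 = 5, w_2 = 6, d_2 = 5.5, x_3 = 10.5, y_3 = 13.5, z_3 = 14.5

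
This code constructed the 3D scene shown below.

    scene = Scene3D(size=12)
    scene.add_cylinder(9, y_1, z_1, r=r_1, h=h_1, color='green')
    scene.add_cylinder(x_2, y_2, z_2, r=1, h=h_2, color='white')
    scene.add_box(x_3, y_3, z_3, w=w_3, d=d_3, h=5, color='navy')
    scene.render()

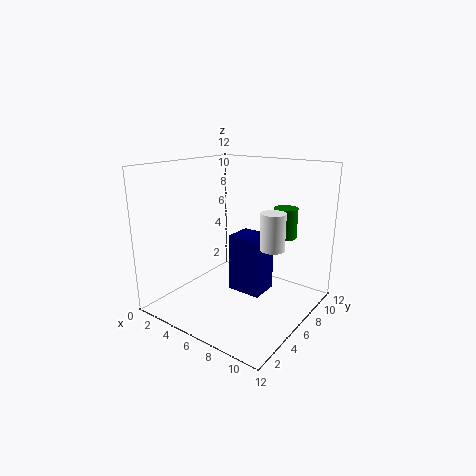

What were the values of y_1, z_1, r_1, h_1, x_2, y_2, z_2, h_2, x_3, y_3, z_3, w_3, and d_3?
y_1 = 8.5
z_1 = 6
r_1 = 1
h_1 = 2.5
x_2 = 9
y_2 = 6.5
z_2 = 5.5
h_2 = 3
x_3 = 5
y_3 = 6
z_3 = 1
w_3 = 3
d_3 = 2.5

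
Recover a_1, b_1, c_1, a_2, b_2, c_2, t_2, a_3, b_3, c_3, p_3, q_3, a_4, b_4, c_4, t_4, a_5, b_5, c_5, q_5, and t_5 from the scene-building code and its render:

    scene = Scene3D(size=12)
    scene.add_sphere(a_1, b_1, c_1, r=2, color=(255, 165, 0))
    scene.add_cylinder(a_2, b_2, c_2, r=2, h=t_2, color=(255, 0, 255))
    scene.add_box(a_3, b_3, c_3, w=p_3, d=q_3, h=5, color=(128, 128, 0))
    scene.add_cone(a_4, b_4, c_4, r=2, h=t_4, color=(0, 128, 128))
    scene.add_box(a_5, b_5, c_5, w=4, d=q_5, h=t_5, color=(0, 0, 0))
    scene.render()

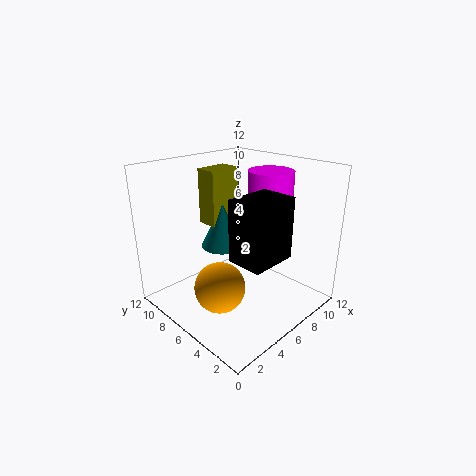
a_1 = 3; b_1 = 5; c_1 = 3; a_2 = 10; b_2 = 6; c_2 = 6; t_2 = 5; a_3 = 6; b_3 = 9; c_3 = 6; p_3 = 3; q_3 = 2; a_4 = 7; b_4 = 9; c_4 = 4; t_4 = 4; a_5 = 4; b_5 = 2; c_5 = 5; q_5 = 3; t_5 = 5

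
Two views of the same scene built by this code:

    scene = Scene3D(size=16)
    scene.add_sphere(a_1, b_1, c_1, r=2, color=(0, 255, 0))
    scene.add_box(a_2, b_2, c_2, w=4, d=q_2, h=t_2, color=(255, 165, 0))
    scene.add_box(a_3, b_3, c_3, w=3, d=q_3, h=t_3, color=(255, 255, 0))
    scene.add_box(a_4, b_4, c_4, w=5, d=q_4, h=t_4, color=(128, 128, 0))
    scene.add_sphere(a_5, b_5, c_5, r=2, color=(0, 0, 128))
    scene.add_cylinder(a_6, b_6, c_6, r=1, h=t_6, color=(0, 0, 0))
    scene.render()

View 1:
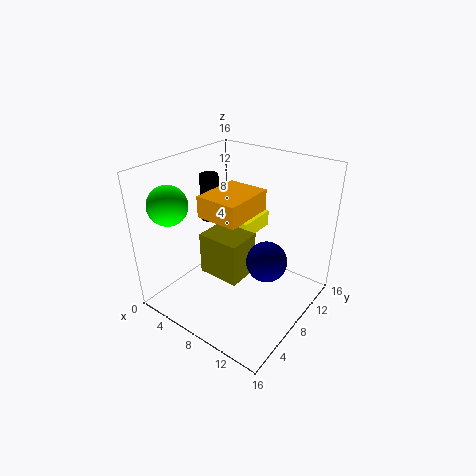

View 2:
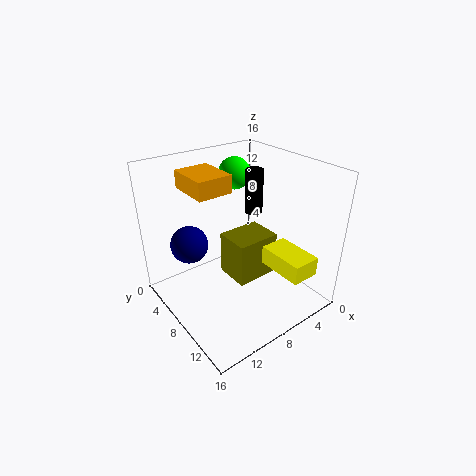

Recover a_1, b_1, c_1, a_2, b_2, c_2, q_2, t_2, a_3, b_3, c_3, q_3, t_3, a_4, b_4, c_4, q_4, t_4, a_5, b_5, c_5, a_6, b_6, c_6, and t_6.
a_1 = 4
b_1 = 2
c_1 = 13
a_2 = 8
b_2 = 2
c_2 = 13
q_2 = 5
t_2 = 2
a_3 = 4
b_3 = 11
c_3 = 6
q_3 = 5
t_3 = 2
a_4 = 4
b_4 = 6
c_4 = 3
q_4 = 4
t_4 = 5
a_5 = 13
b_5 = 6
c_5 = 8
a_6 = 5
b_6 = 7
c_6 = 10
t_6 = 5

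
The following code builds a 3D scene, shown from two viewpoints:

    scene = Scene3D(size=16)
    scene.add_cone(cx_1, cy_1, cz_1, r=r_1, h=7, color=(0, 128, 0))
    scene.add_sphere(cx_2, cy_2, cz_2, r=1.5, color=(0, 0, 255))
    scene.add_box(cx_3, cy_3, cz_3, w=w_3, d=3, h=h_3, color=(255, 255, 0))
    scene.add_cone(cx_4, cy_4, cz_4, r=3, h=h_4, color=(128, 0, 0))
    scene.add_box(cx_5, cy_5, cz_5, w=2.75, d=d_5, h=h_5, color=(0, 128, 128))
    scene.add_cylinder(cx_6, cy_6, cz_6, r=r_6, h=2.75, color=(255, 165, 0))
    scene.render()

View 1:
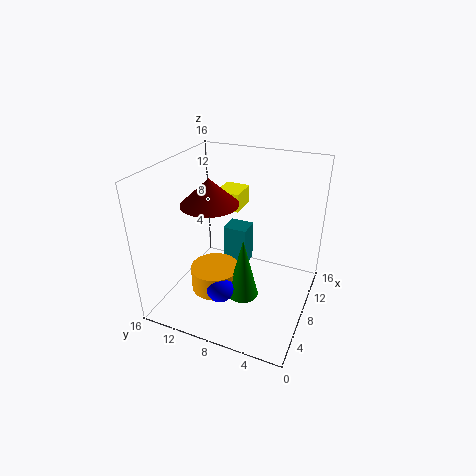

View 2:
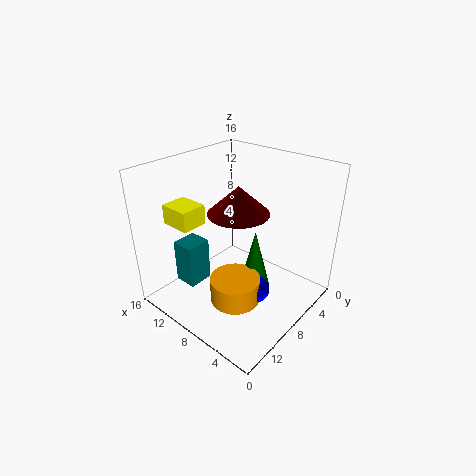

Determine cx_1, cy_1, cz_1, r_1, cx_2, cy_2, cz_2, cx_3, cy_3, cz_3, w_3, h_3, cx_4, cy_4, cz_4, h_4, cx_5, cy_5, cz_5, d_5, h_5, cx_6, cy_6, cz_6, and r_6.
cx_1 = 6.5
cy_1 = 6.75
cz_1 = 1.75
r_1 = 1.75
cx_2 = 4.75
cy_2 = 8.75
cz_2 = 3
cx_3 = 11.5
cy_3 = 9.5
cz_3 = 9.25
w_3 = 3.5
h_3 = 2.25
cx_4 = 6
cy_4 = 10.25
cz_4 = 12.5
h_4 = 2.75
cx_5 = 12
cy_5 = 8.75
cz_5 = 1.25
d_5 = 3
h_5 = 5.25
cx_6 = 6.5
cy_6 = 10.25
cz_6 = 1.75
r_6 = 2.75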